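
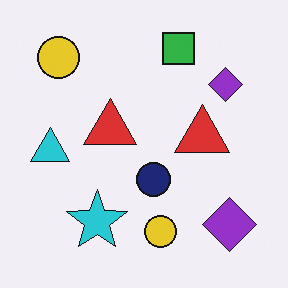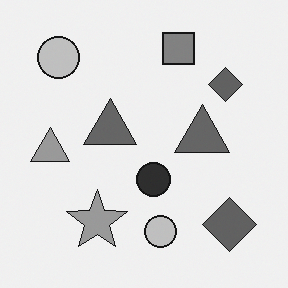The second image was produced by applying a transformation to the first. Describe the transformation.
The image was converted to grayscale.

All color is removed — every shape is now a shade of grey.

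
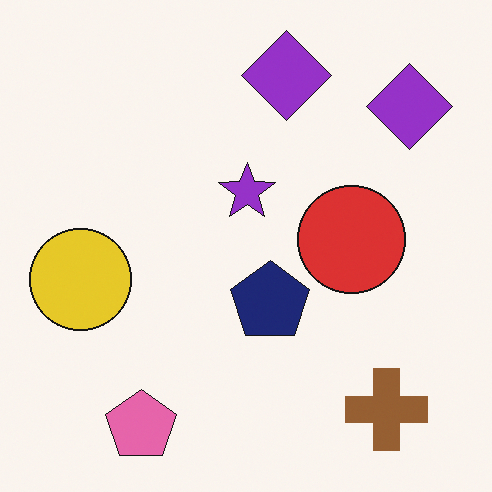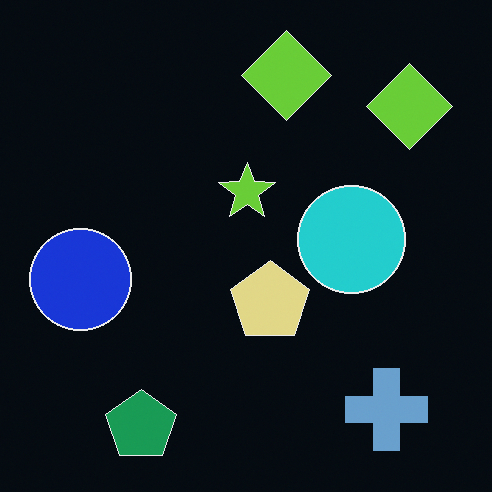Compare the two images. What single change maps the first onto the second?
The transformation is: color-inverted (negative).

The light background has become dark and every shape's color is its complement — a photographic negative.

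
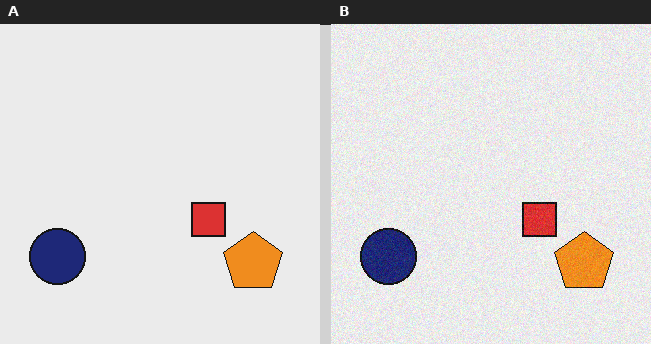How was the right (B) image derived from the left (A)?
This is the original image degraded with a light layer of grain.

Random speckle covers the whole image, including the flat background.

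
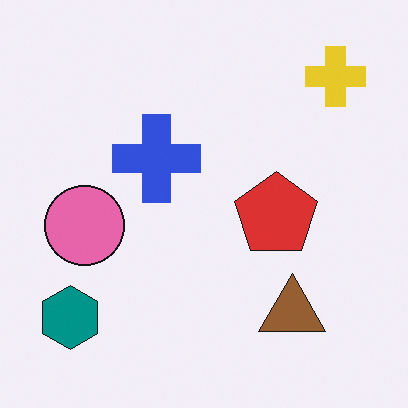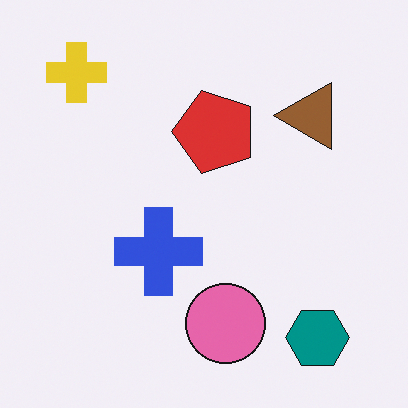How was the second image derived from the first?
The transformation is: rotated 90° counter-clockwise.

The yellow cross sits in the top-right of the first image and the top-left of the second — consistent with a whole-image 90° counter-clockwise rotation.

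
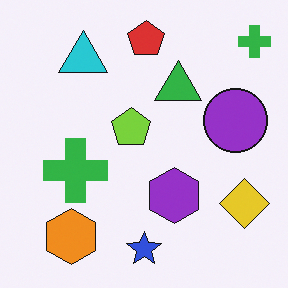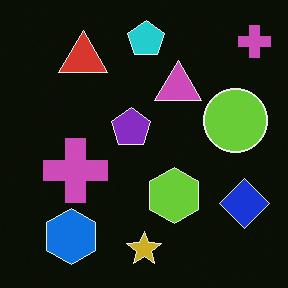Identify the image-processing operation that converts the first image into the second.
The transformation is: color-inverted (negative).

The light background has become dark and every shape's color is its complement — a photographic negative.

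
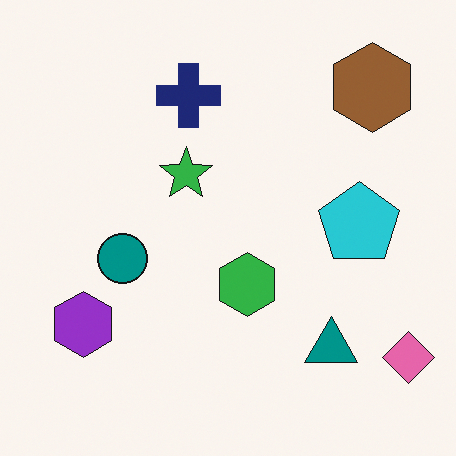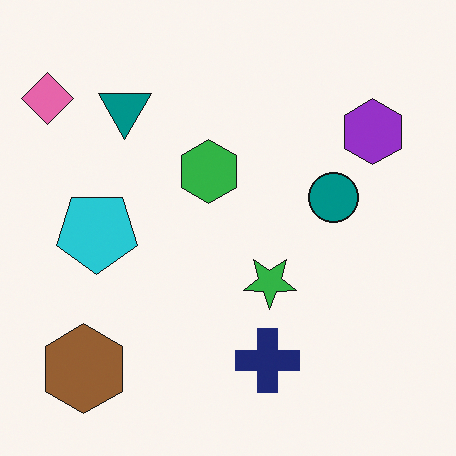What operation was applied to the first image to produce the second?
The second image is the first rotated 180°.

The pink diamond sits in the bottom-right of the first image and the top-left of the second — consistent with a whole-image 180° rotation.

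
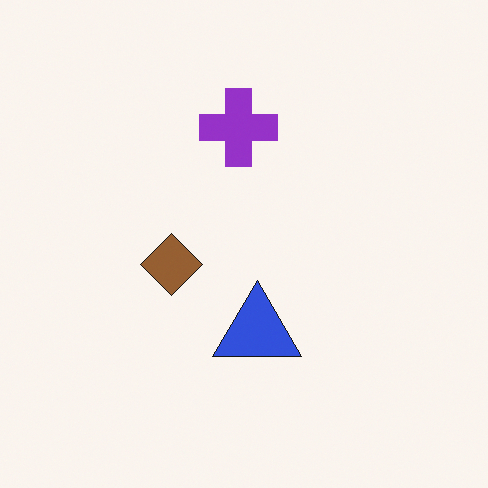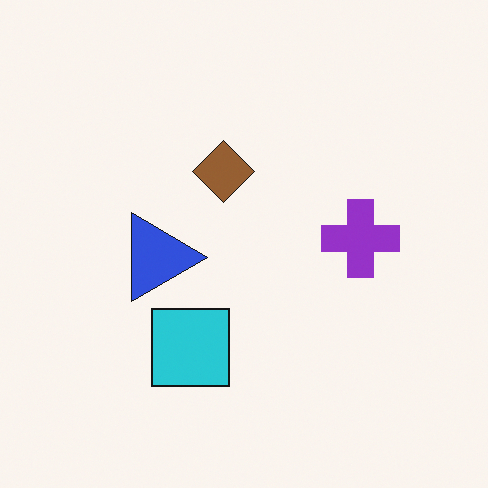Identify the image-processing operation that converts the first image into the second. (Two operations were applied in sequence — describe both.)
The image was rotated 90° clockwise, then overlaid with an additional cyan square.

The purple cross sits in the top of the first image and the right of the second — consistent with a whole-image 90° clockwise rotation. A cyan square appears in the second image that is absent from the first.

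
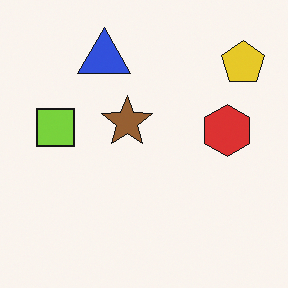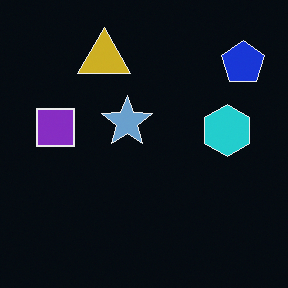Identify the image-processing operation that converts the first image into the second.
The transformation is: color-inverted (negative).

The light background has become dark and every shape's color is its complement — a photographic negative.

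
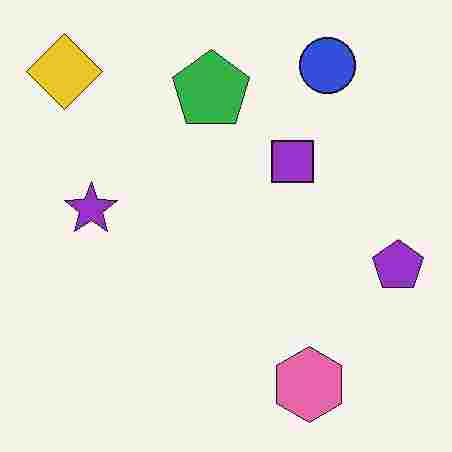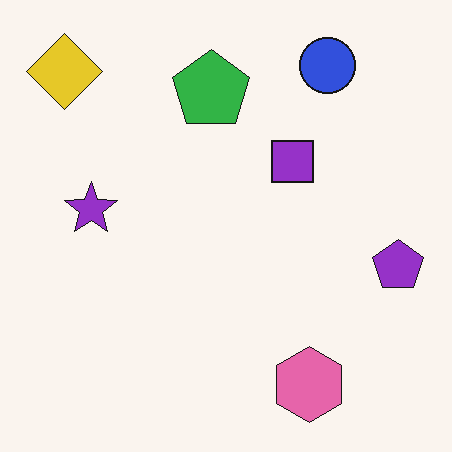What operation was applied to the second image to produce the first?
The transformation is: degraded with heavy JPEG compression.

Blocky 8×8 compression artifacts appear around shape edges and the flat background shows ringing — characteristic JPEG degradation.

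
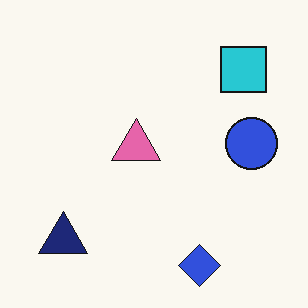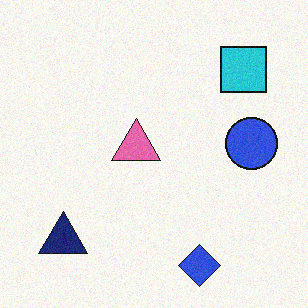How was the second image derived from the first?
The transformation is: degraded with a light layer of grain.

Random speckle covers the whole image, including the flat background.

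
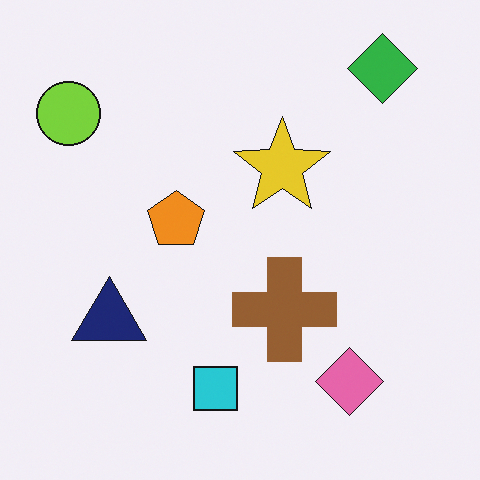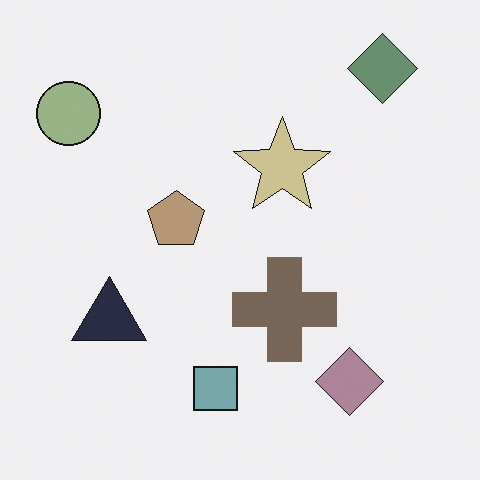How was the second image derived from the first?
The transformation is: made much more muted (saturation change).

All colors are more muted and greyish — a global saturation change.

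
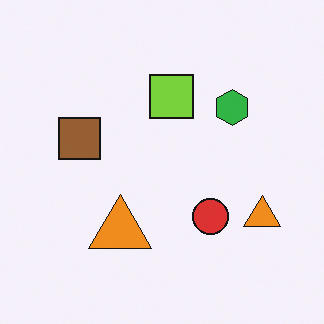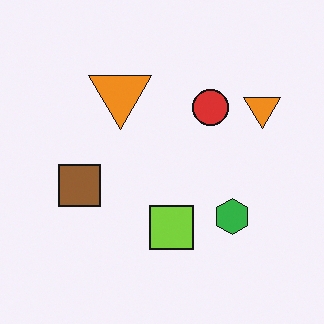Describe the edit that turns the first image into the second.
The second image is the first flipped vertically (top ↔ bottom).

The lime square is in the top of the first image and the bottom of the second — shapes on opposite sides of the horizontal midline have swapped in a mirror flip.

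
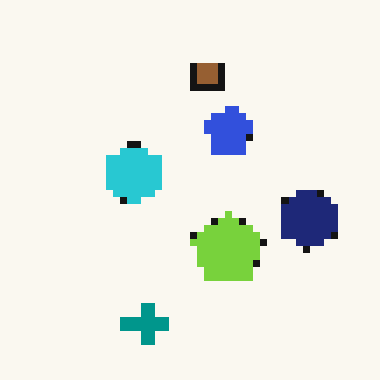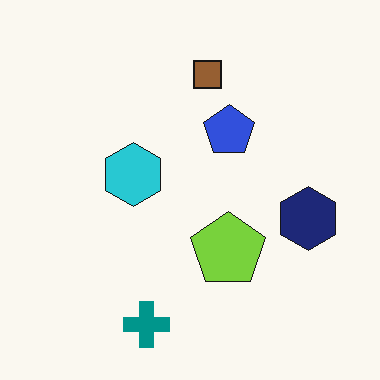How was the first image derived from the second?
Pixelated into visible square blocks.

Shapes are reduced to large square blocks; fine edges and outlines are lost — a downscale-then-upscale (mosaic) effect.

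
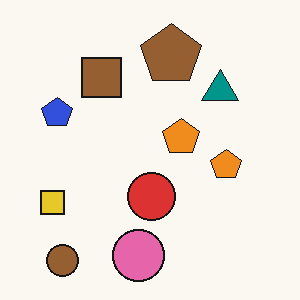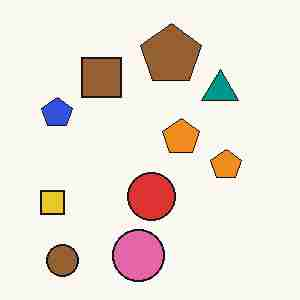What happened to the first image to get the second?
The transformation is: degraded with heavy JPEG compression.

Blocky 8×8 compression artifacts appear around shape edges and the flat background shows ringing — characteristic JPEG degradation.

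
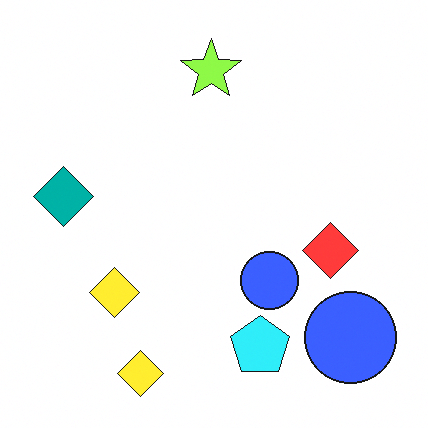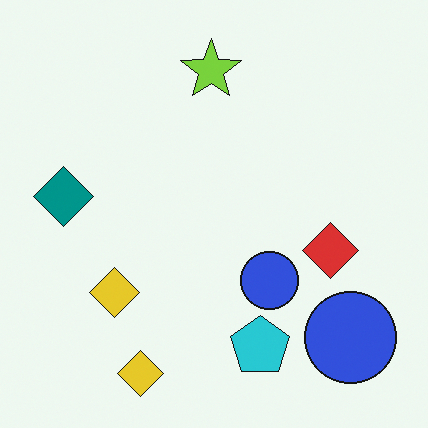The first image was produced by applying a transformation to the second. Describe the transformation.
Slightly brightened.

Every pixel — background and shapes alike — is uniformly brightened.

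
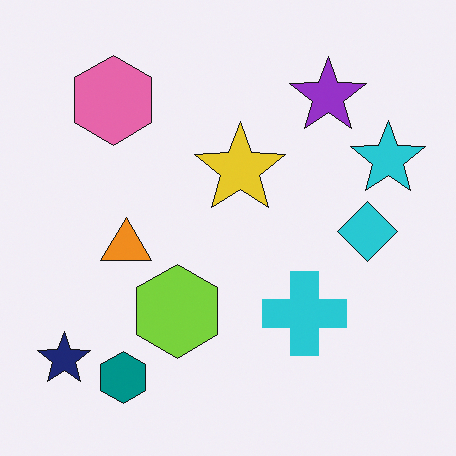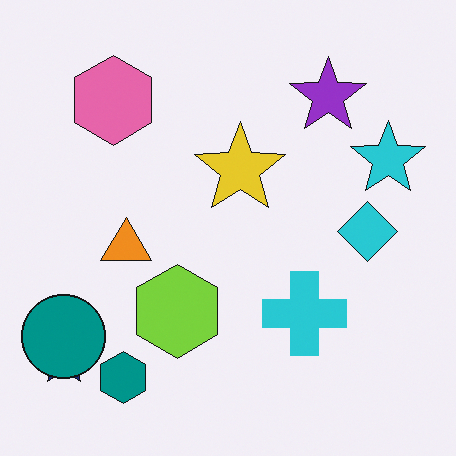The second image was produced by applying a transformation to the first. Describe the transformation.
The image was overlaid with an additional teal circle.

A teal circle appears in the second image that is absent from the first.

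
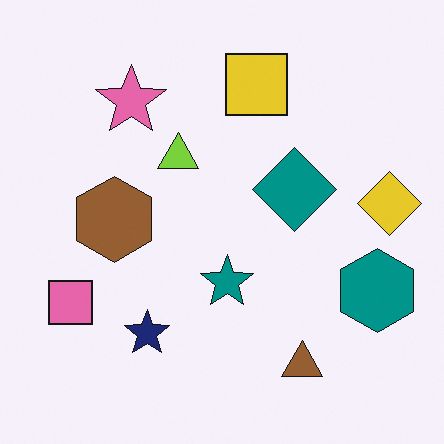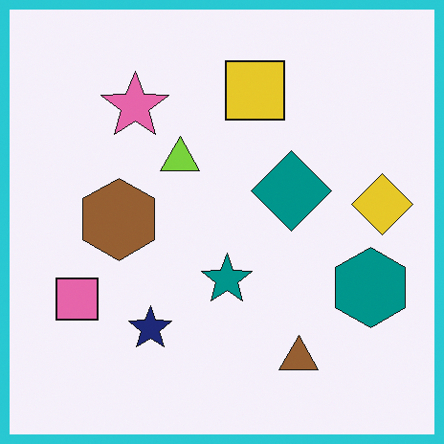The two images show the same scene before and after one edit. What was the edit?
The transformation is: framed with a cyan border.

A solid cyan frame runs around the edge of the second image, with the content slightly shrunk inside it.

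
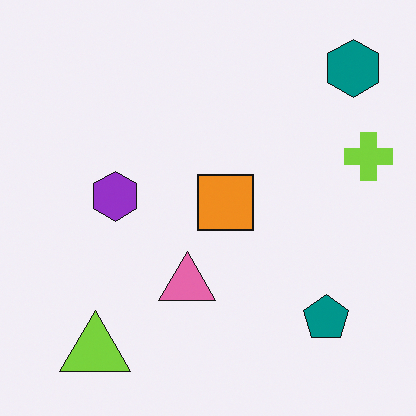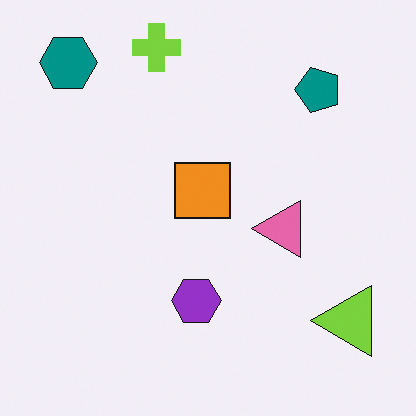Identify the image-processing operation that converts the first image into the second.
Rotated 90° counter-clockwise.

The teal hexagon sits in the top-right of the first image and the top-left of the second — consistent with a whole-image 90° counter-clockwise rotation.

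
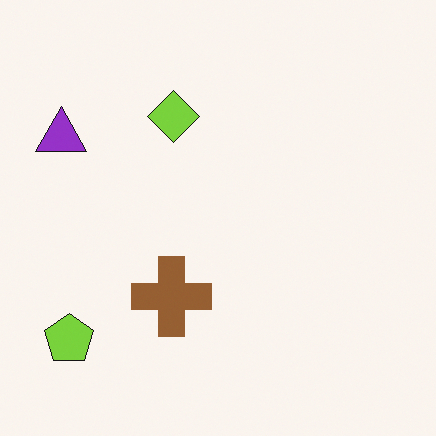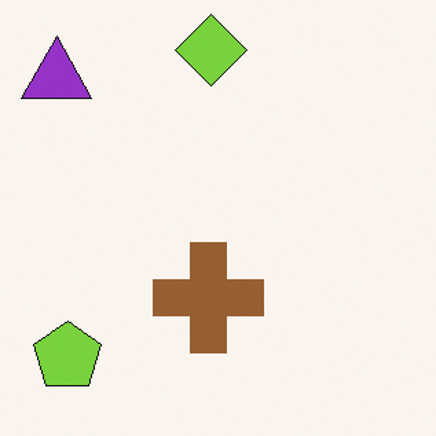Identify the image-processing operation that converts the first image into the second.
This is the original image cropped slightly and scaled back up.

The visible shapes are larger and the field of view is narrower; shapes near the original edges may be partly or wholly outside the frame — a crop-and-rescale.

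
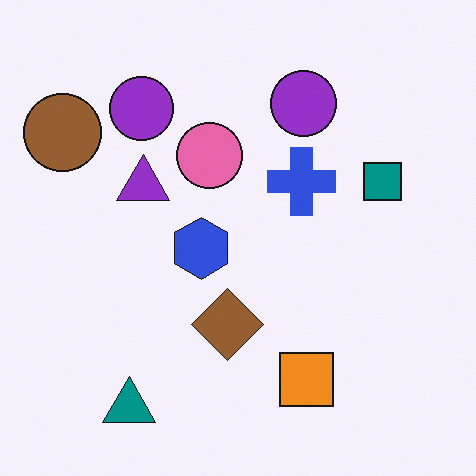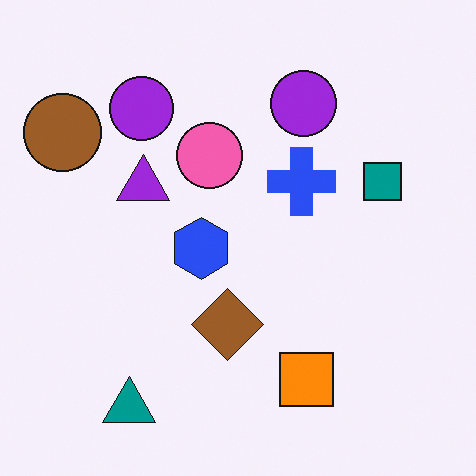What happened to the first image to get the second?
It was slightly oversaturated.

All colors are more vivid — a global saturation change.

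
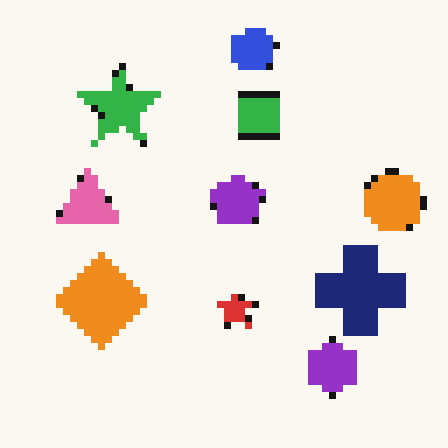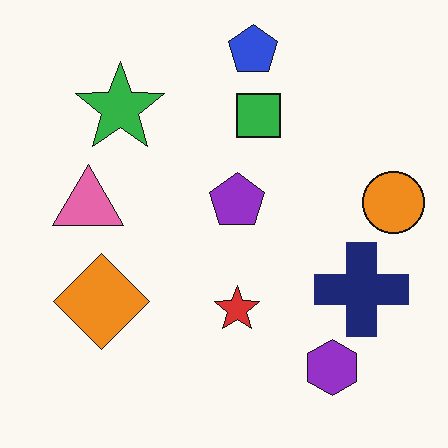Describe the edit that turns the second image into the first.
The transformation is: pixelated into visible square blocks.

Shapes are reduced to large square blocks; fine edges and outlines are lost — a downscale-then-upscale (mosaic) effect.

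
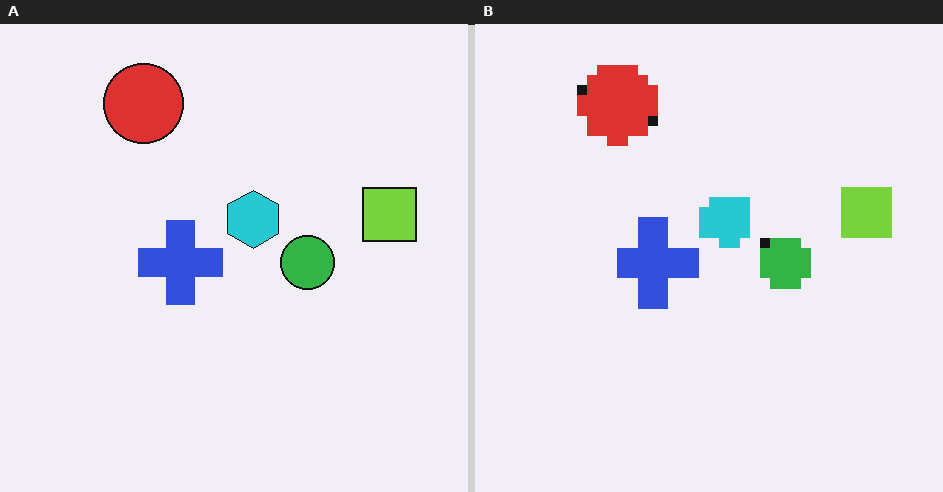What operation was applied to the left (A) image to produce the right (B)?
The right (B) image is the left (A) heavily pixelated into large blocks.

Shapes are reduced to large square blocks; fine edges and outlines are lost — a downscale-then-upscale (mosaic) effect.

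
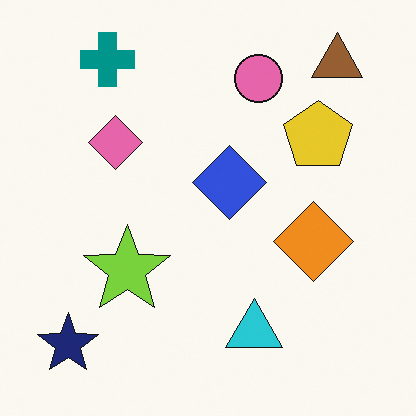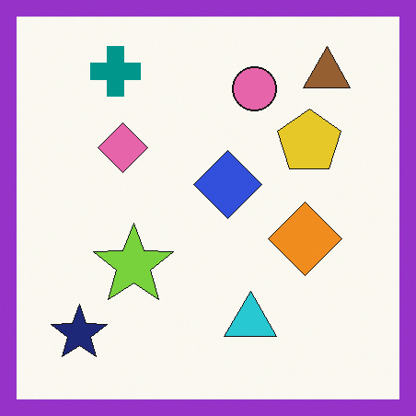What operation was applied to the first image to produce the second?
The image was framed with a purple border.

A solid purple frame runs around the edge of the second image, with the content slightly shrunk inside it.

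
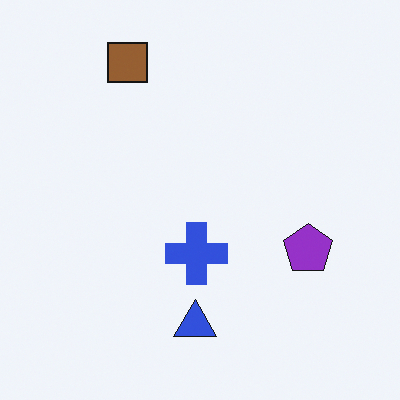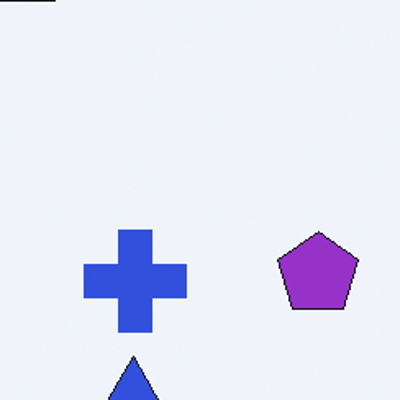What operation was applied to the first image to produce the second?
It was cropped tightly and scaled back up.

The visible shapes are larger and the field of view is narrower; shapes near the original edges may be partly or wholly outside the frame — a crop-and-rescale.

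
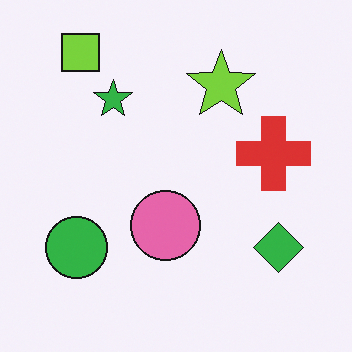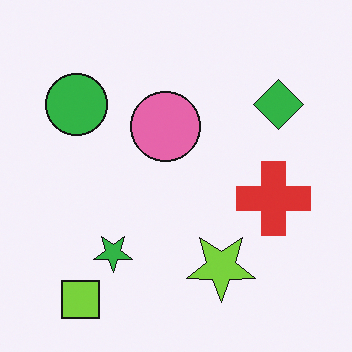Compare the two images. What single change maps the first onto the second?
This is the original image flipped vertically (top ↔ bottom).

The lime square is in the top-left of the first image and the bottom-left of the second — shapes on opposite sides of the horizontal midline have swapped in a mirror flip.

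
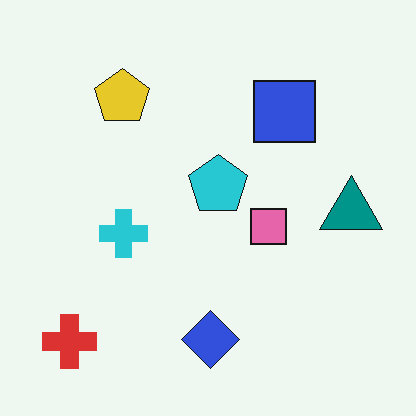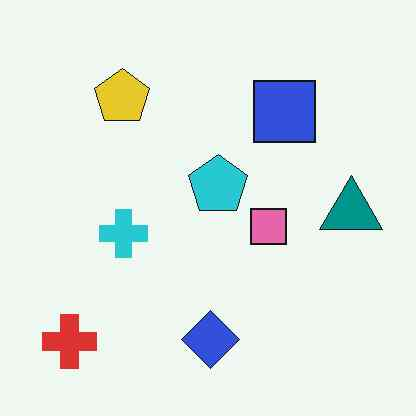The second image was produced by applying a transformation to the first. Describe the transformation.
The image was given moderate JPEG compression.

Blocky 8×8 compression artifacts appear around shape edges and the flat background shows ringing — characteristic JPEG degradation.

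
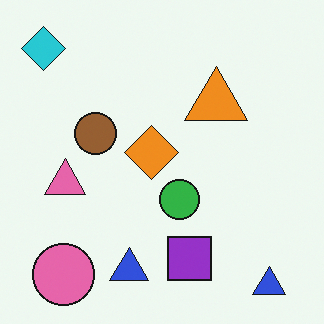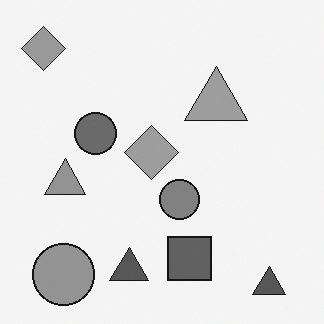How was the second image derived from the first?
The second image is the first converted to grayscale.

All color is removed — every shape is now a shade of grey.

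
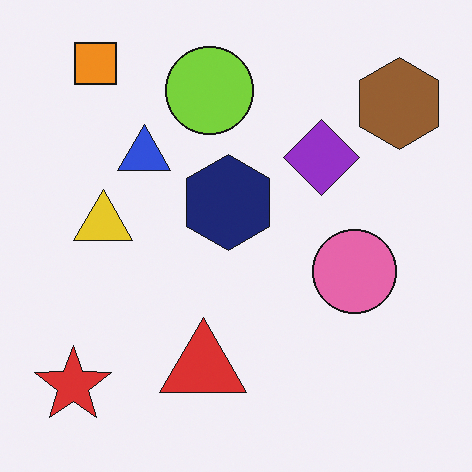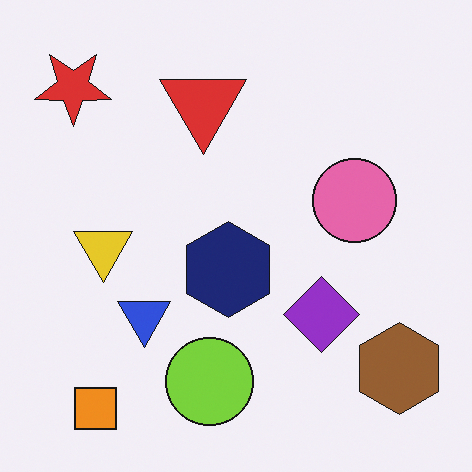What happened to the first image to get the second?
This is the original image flipped vertically (top ↔ bottom).

The orange square is in the top-left of the first image and the bottom-left of the second — shapes on opposite sides of the horizontal midline have swapped in a mirror flip.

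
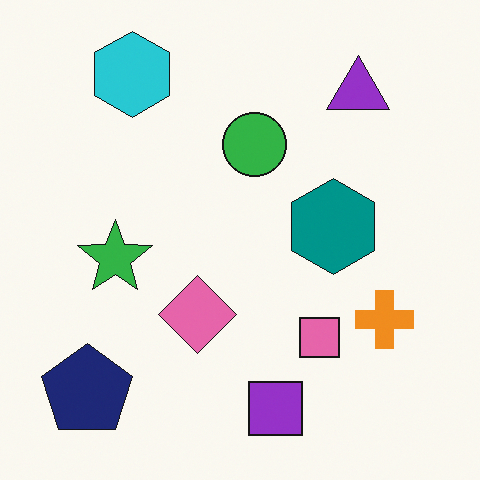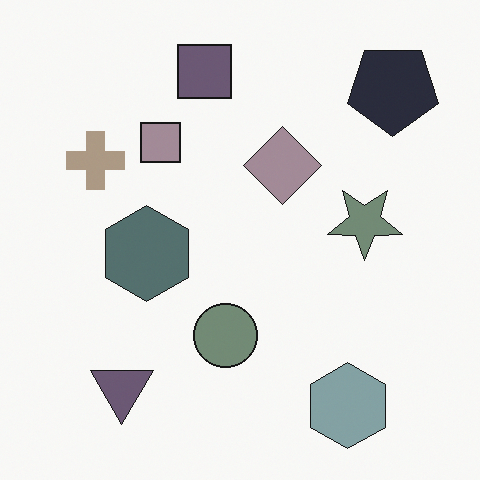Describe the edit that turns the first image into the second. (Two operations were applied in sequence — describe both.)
The image was rotated 180°, then heavily desaturated.

The navy pentagon sits in the bottom-left of the first image and the top-right of the second — consistent with a whole-image 180° rotation. All colors are more muted and greyish — a global saturation change.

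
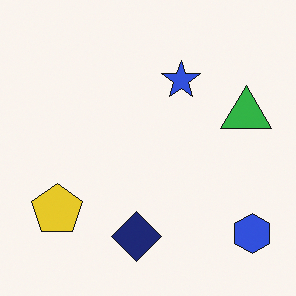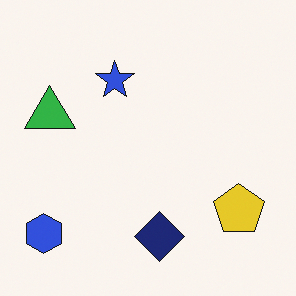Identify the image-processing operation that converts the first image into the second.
This is the original image flipped horizontally (left ↔ right).

The blue hexagon is in the bottom-right of the first image and the bottom-left of the second — shapes on opposite sides of the vertical midline have swapped in a mirror flip.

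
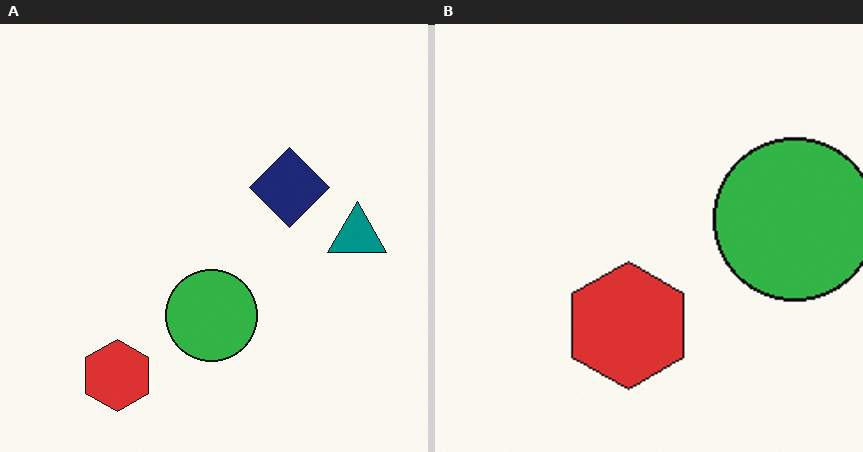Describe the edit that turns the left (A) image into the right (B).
The image was cropped to a noticeably smaller region and rescaled.

The visible shapes are larger and the field of view is narrower; shapes near the original edges may be partly or wholly outside the frame — a crop-and-rescale.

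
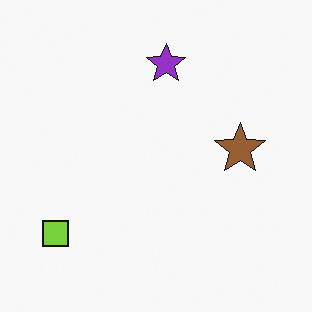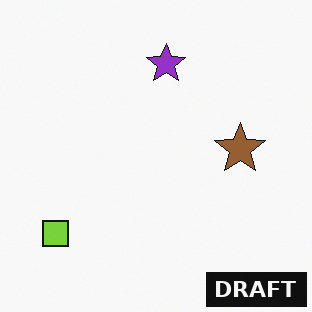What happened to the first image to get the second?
The second image is the first watermarked with the text "DRAFT" in the lower-right corner.

A dark label reading "DRAFT" appears in the lower-right corner.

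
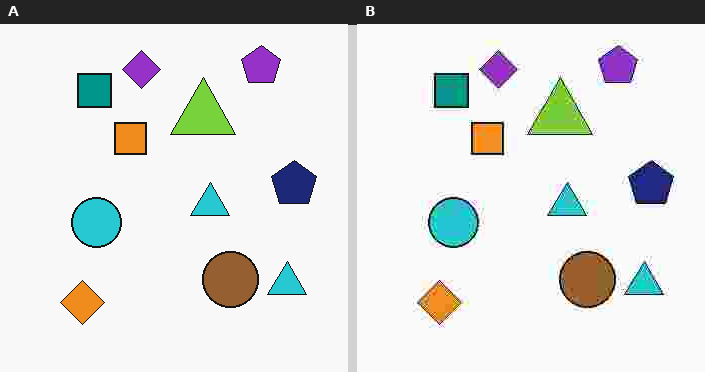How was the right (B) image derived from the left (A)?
The image was heavily JPEG-compressed with obvious blocking artifacts.

Blocky 8×8 compression artifacts appear around shape edges and the flat background shows ringing — characteristic JPEG degradation.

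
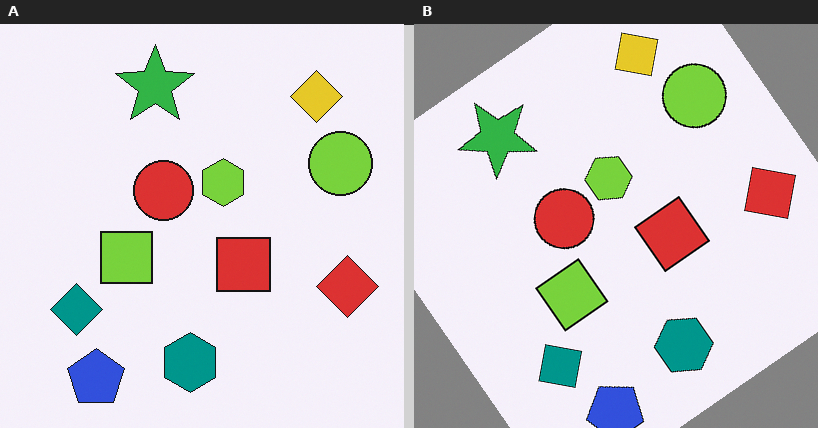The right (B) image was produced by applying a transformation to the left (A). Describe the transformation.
The right (B) image is the left (A) rotated counter-clockwise by a large amount — several tens of degrees.

Every shape is tilted by the same angle and the image corners show triangular fill wedges — a whole-image rotation by a non-right angle.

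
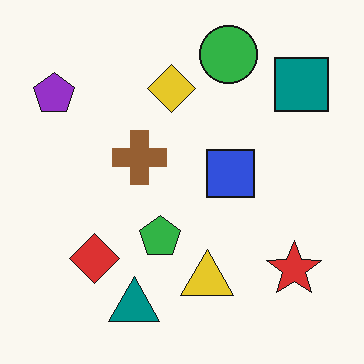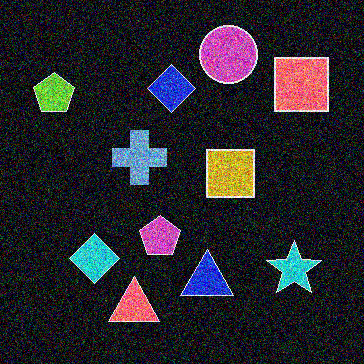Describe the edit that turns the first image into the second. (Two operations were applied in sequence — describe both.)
The image was color-inverted (negative), then degraded with heavy additive noise.

The light background has become dark and every shape's color is its complement — a photographic negative. Random speckle covers the whole image, including the flat background.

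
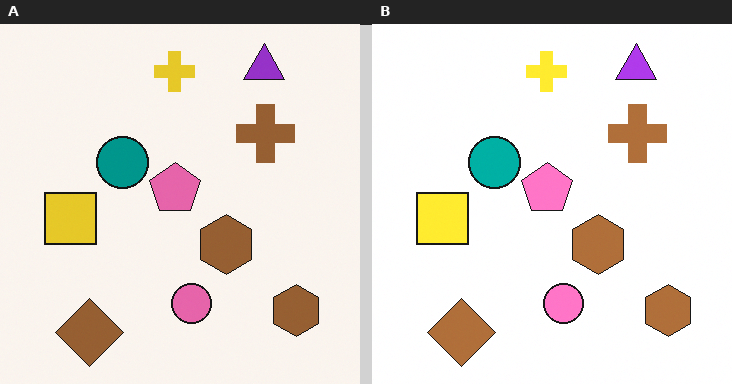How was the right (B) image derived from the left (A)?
It was slightly brightened.

Every pixel — background and shapes alike — is uniformly brightened.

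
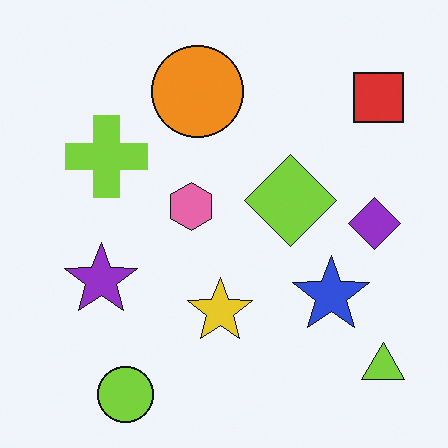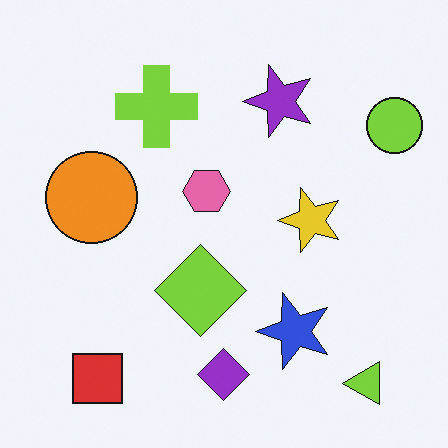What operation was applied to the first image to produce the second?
The second image is the first transposed (reflected across the top-left ↔ bottom-right diagonal).

Shapes have swapped their row and column positions — what was in the top-right is now in the bottom-left — a diagonal reflection.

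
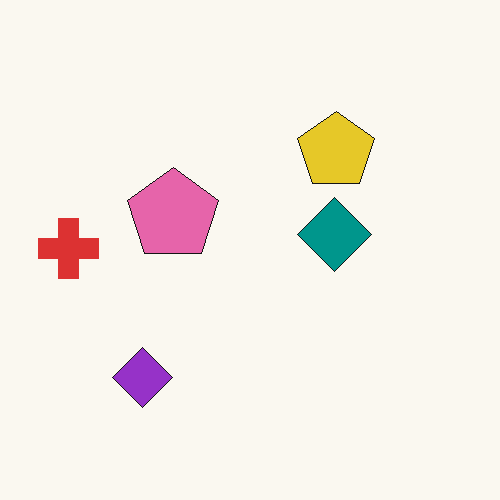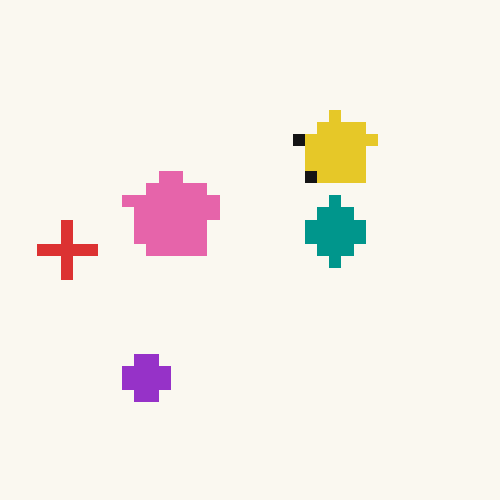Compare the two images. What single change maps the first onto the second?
The transformation is: heavily pixelated into large blocks.

Shapes are reduced to large square blocks; fine edges and outlines are lost — a downscale-then-upscale (mosaic) effect.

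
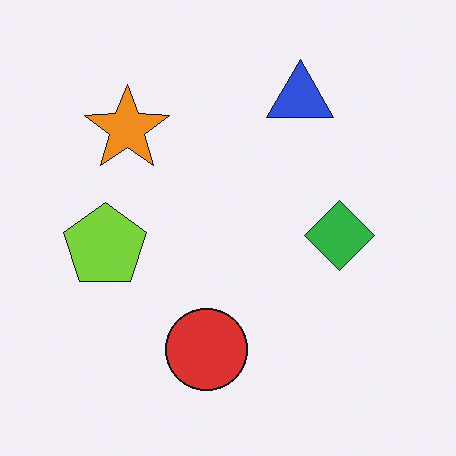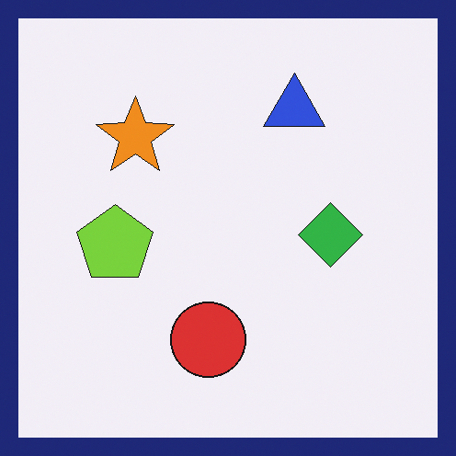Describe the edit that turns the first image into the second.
The second image is the first framed with a navy border.

A solid navy frame runs around the edge of the second image, with the content slightly shrunk inside it.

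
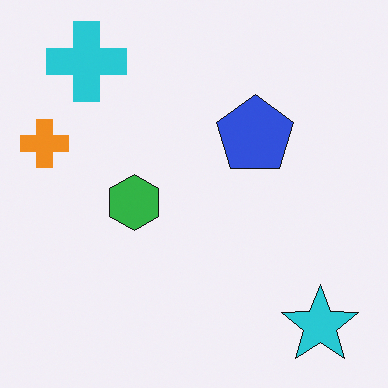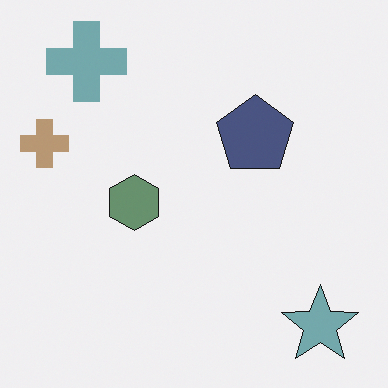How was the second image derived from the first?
The image was heavily desaturated.

All colors are more muted and greyish — a global saturation change.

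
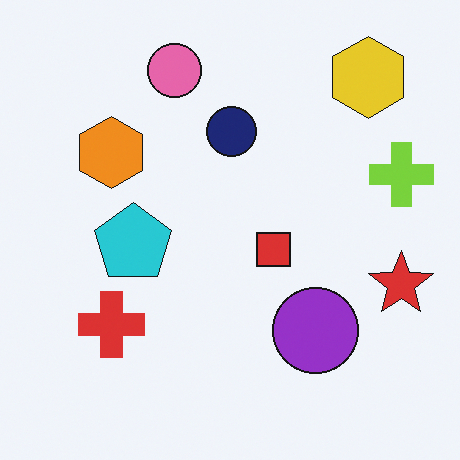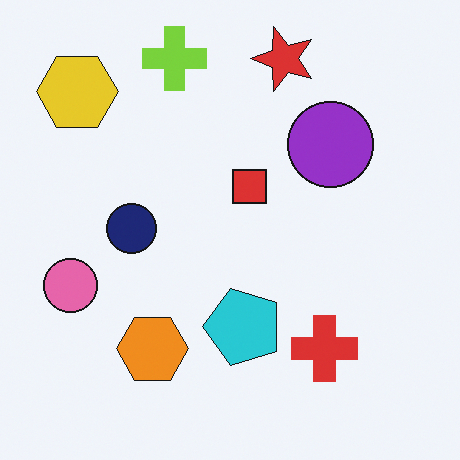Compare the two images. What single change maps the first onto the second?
The transformation is: rotated 90° counter-clockwise.

The yellow hexagon sits in the top-right of the first image and the top-left of the second — consistent with a whole-image 90° counter-clockwise rotation.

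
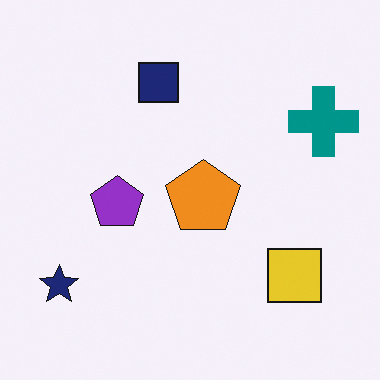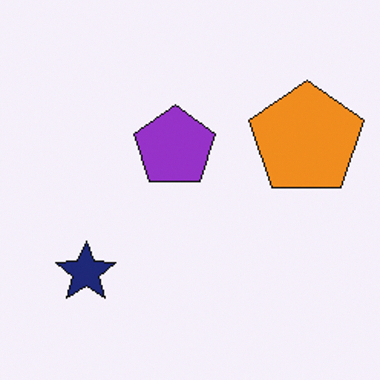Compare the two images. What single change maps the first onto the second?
It was cropped slightly and scaled back up.

The visible shapes are larger and the field of view is narrower; shapes near the original edges may be partly or wholly outside the frame — a crop-and-rescale.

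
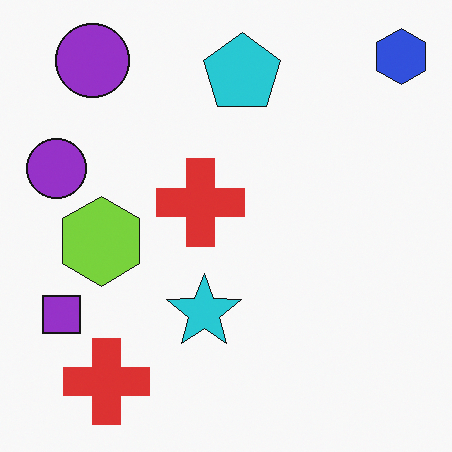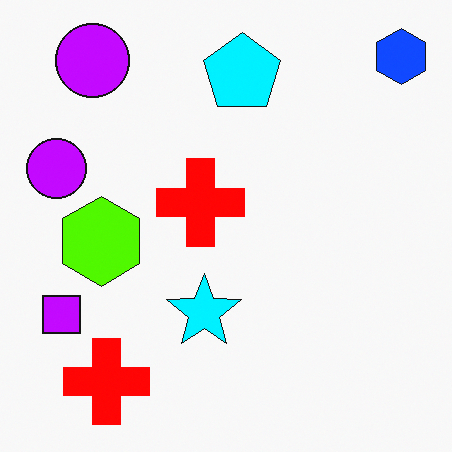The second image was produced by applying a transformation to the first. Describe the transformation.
This is the original image made much more vivid (saturation change).

All colors are more vivid — a global saturation change.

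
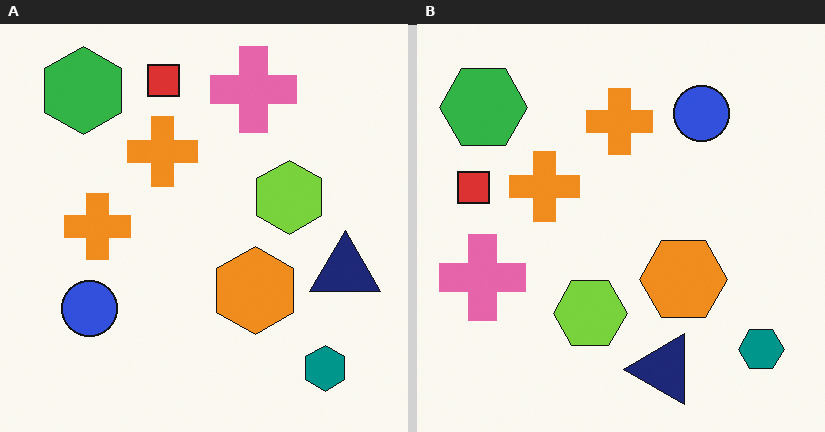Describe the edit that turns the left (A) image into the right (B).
The transformation is: transposed (reflected across the top-left ↔ bottom-right diagonal).

Shapes have swapped their row and column positions — what was in the top-right is now in the bottom-left — a diagonal reflection.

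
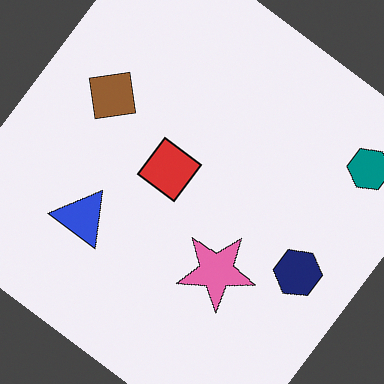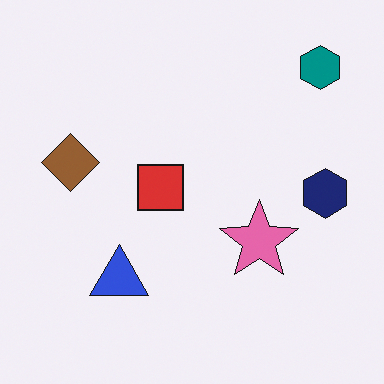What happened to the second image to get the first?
The image was rotated clockwise by a large amount — several tens of degrees.

Every shape is tilted by the same angle and the image corners show triangular fill wedges — a whole-image rotation by a non-right angle.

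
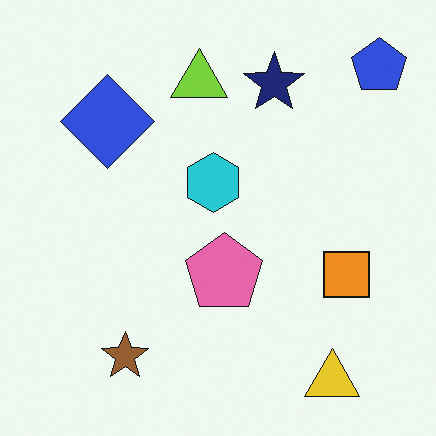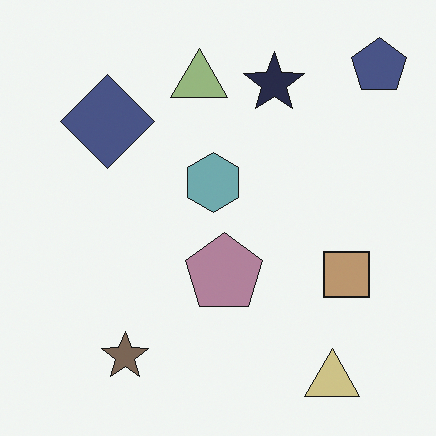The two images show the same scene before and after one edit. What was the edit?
This is the original image made much more muted (saturation change).

All colors are more muted and greyish — a global saturation change.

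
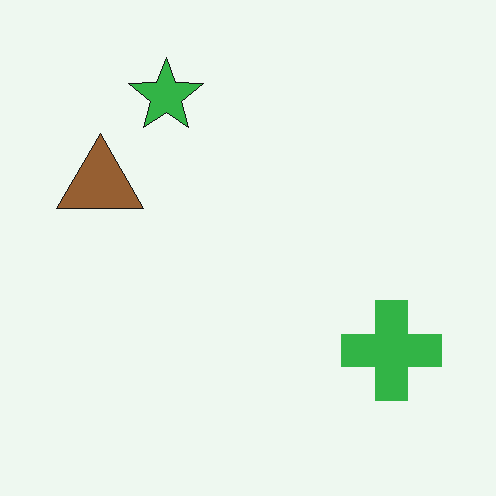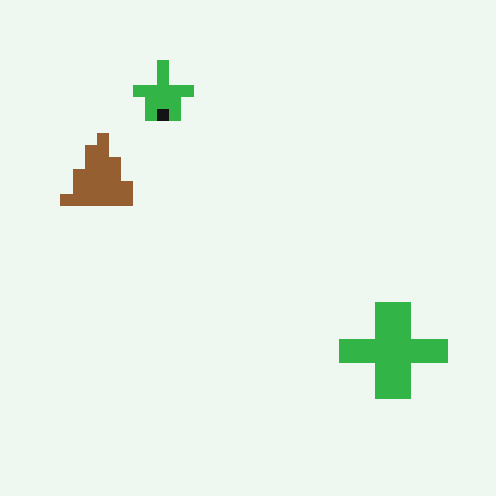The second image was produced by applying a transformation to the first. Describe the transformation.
It was coarsely pixelated.

Shapes are reduced to large square blocks; fine edges and outlines are lost — a downscale-then-upscale (mosaic) effect.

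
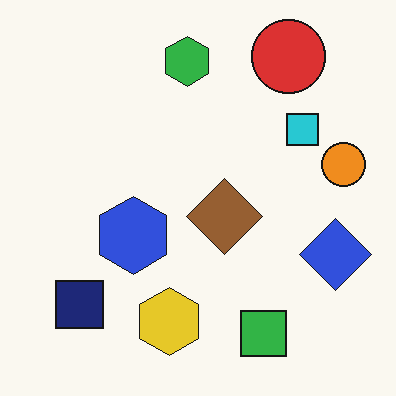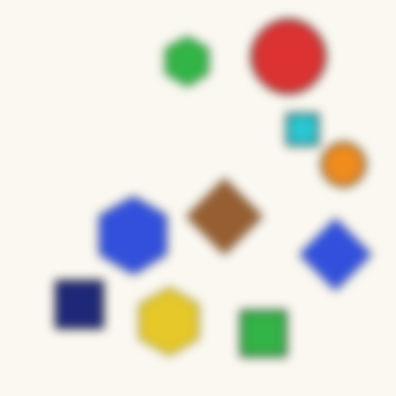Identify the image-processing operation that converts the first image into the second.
The transformation is: strongly gaussian-blurred.

Shape edges and outlines are uniformly softened across the whole image.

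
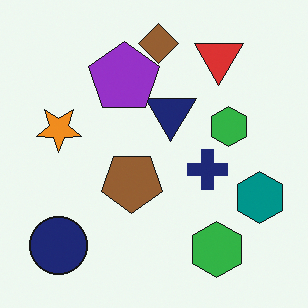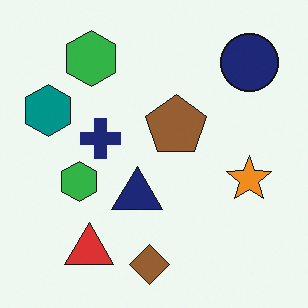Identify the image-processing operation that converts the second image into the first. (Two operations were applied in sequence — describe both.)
It was rotated 180°, then overlaid with an additional purple pentagon.

The navy circle sits in the top-right of the second image and the bottom-left of the first — consistent with a whole-image 180° rotation. A purple pentagon appears in the first image that is absent from the second.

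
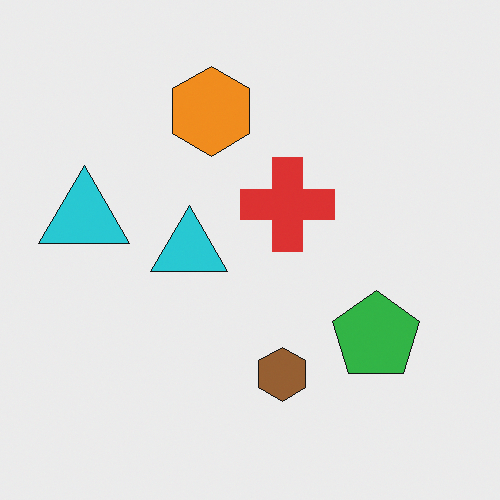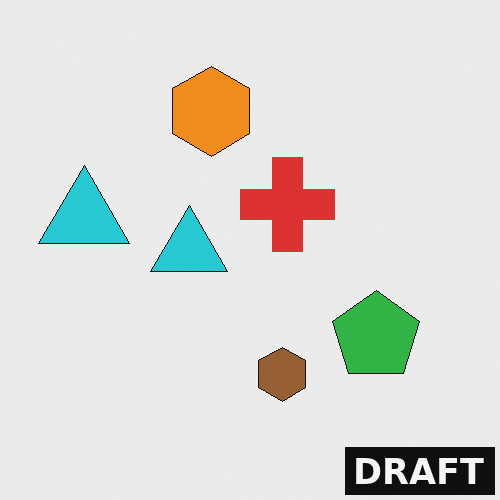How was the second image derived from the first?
The transformation is: watermarked with the text "DRAFT" in the lower-right corner.

A dark label reading "DRAFT" appears in the lower-right corner.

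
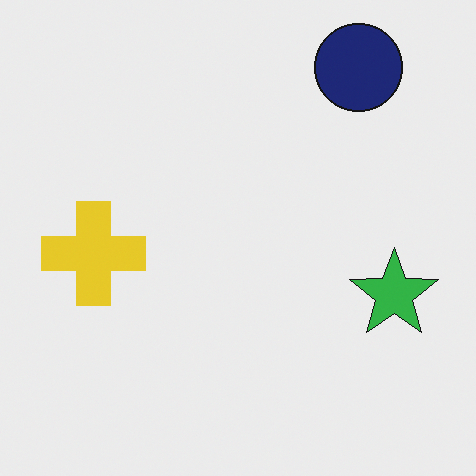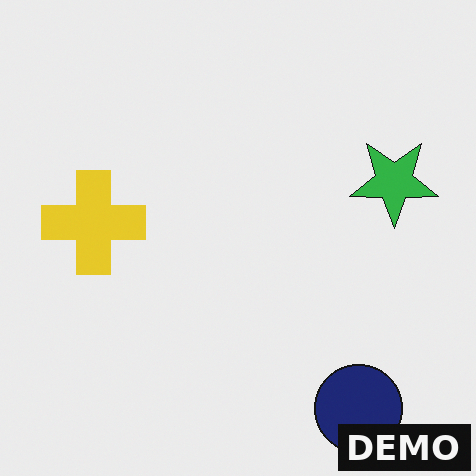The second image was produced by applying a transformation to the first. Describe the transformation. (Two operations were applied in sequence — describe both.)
The transformation is: flipped vertically (top ↔ bottom), then watermarked with the text "DEMO" in the lower-right corner.

The navy circle is in the top-right of the first image and the bottom-right of the second — shapes on opposite sides of the horizontal midline have swapped in a mirror flip. A dark label reading "DEMO" appears in the lower-right corner.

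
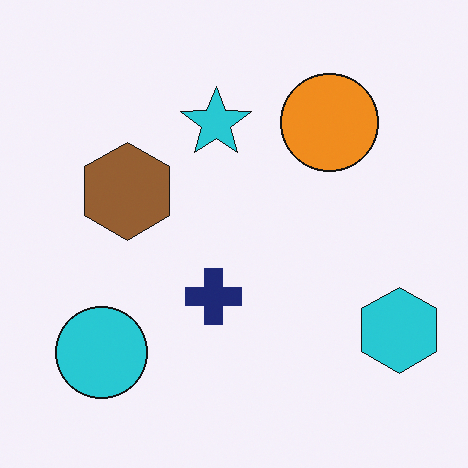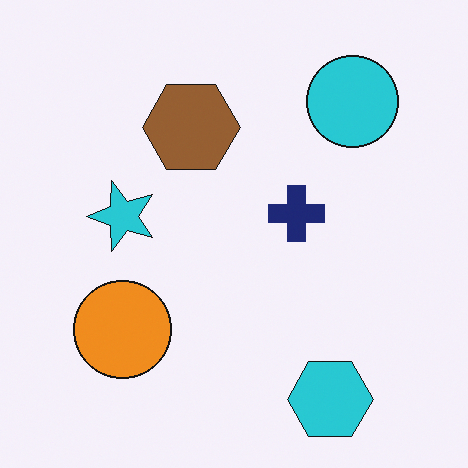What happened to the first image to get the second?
The second image is the first transposed (reflected across the top-left ↔ bottom-right diagonal).

Shapes have swapped their row and column positions — what was in the top-right is now in the bottom-left — a diagonal reflection.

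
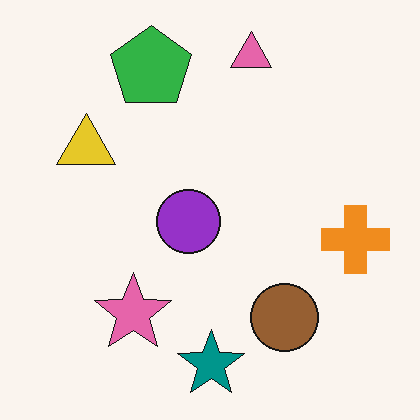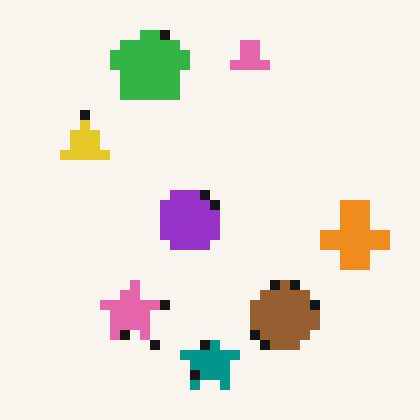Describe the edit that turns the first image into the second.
It was heavily pixelated into large blocks.

Shapes are reduced to large square blocks; fine edges and outlines are lost — a downscale-then-upscale (mosaic) effect.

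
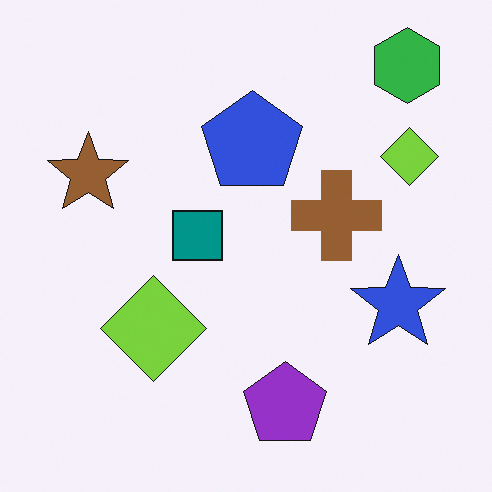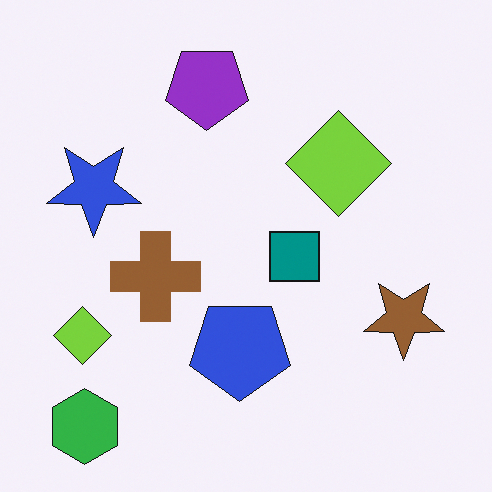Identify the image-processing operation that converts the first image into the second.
The transformation is: rotated 180°.

The green hexagon sits in the top-right of the first image and the bottom-left of the second — consistent with a whole-image 180° rotation.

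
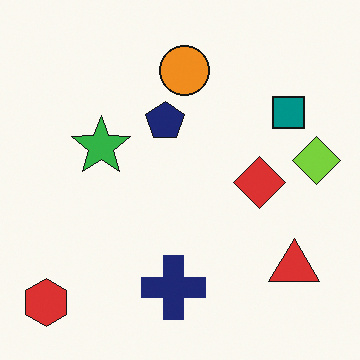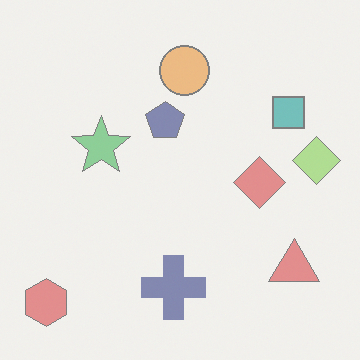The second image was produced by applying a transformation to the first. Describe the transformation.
The transformation is: given much lower contrast.

Tones are pushed toward mid-grey across the whole image — a global contrast change.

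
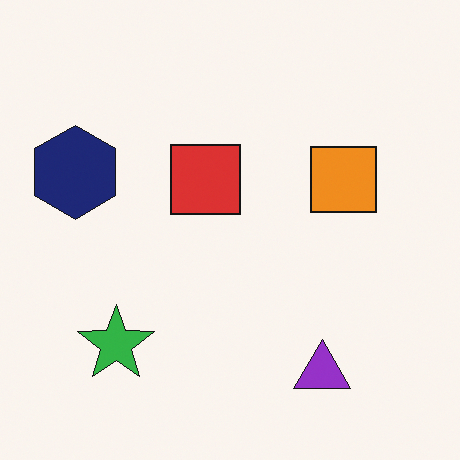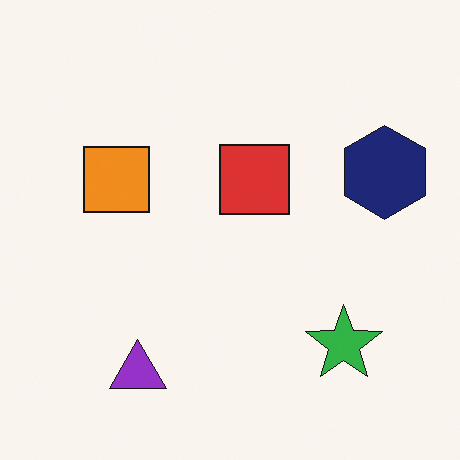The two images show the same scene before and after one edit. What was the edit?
This is the original image flipped horizontally (left ↔ right).

The navy hexagon is in the left of the first image and the right of the second — shapes on opposite sides of the vertical midline have swapped in a mirror flip.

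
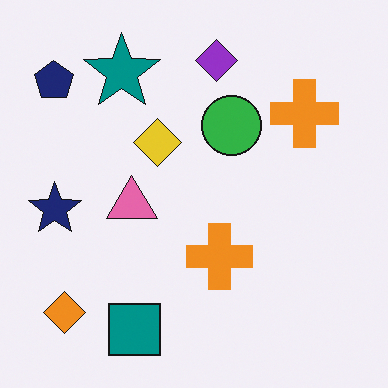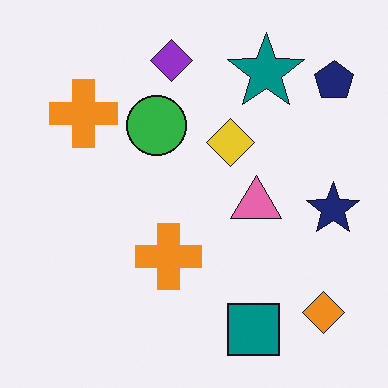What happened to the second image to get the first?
It was flipped horizontally (left ↔ right).

The navy pentagon is in the top-right of the second image and the top-left of the first — shapes on opposite sides of the vertical midline have swapped in a mirror flip.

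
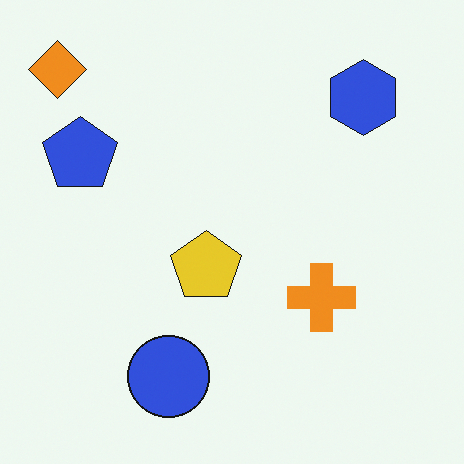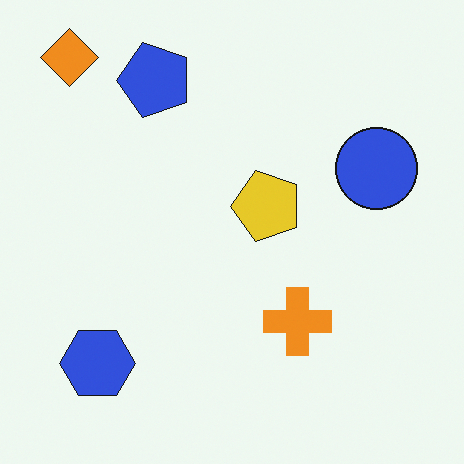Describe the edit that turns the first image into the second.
Transposed (reflected across the top-left ↔ bottom-right diagonal).

Shapes have swapped their row and column positions — what was in the top-right is now in the bottom-left — a diagonal reflection.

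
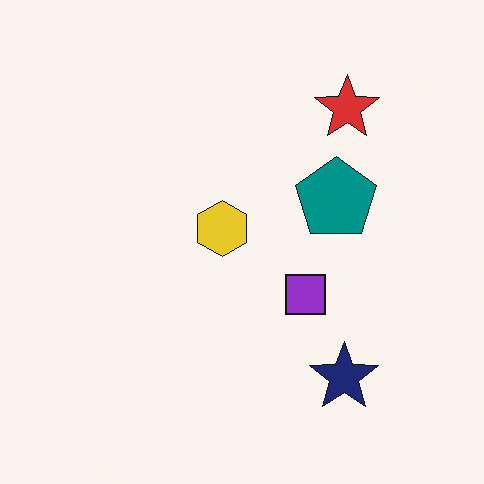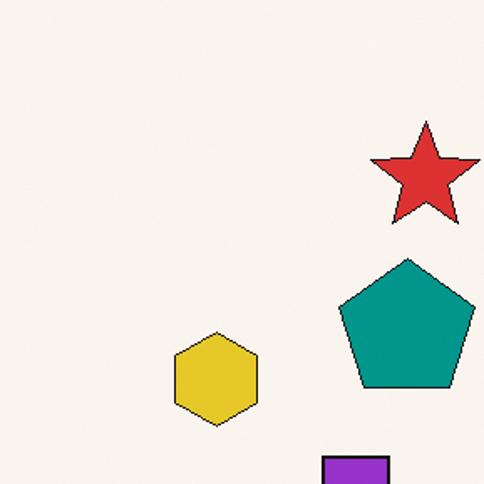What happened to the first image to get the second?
This is the original image cropped tightly and scaled back up.

The visible shapes are larger and the field of view is narrower; shapes near the original edges may be partly or wholly outside the frame — a crop-and-rescale.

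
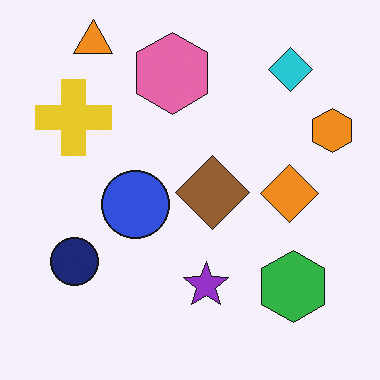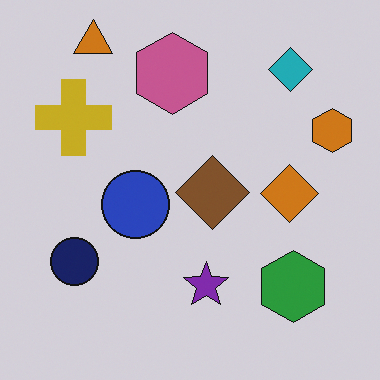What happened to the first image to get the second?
The image was darkened a little.

Every pixel — background and shapes alike — is uniformly darkened.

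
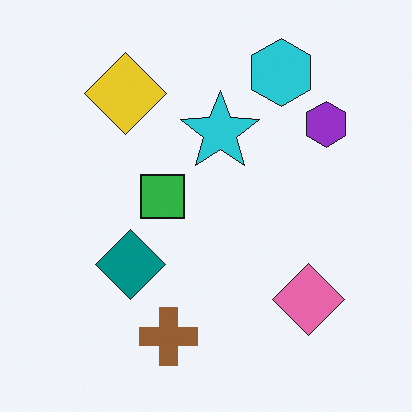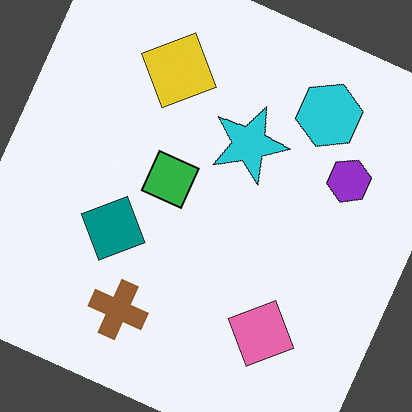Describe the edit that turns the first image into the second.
The image was rotated clockwise by a clearly visible amount.

Every shape is tilted by the same angle and the image corners show triangular fill wedges — a whole-image rotation by a non-right angle.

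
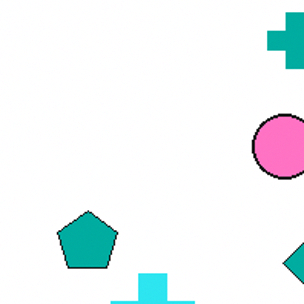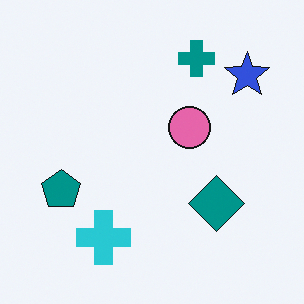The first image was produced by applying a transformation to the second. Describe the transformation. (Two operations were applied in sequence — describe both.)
The transformation is: brightened a little, then cropped slightly and scaled back up.

Every pixel — background and shapes alike — is uniformly brightened. The visible shapes are larger and the field of view is narrower; shapes near the original edges may be partly or wholly outside the frame — a crop-and-rescale.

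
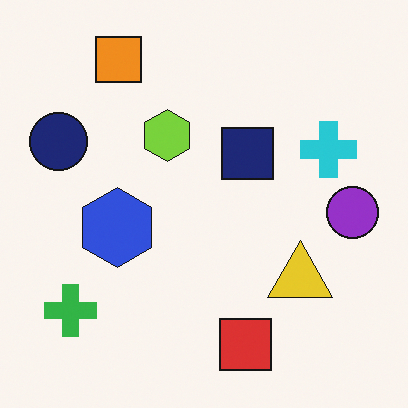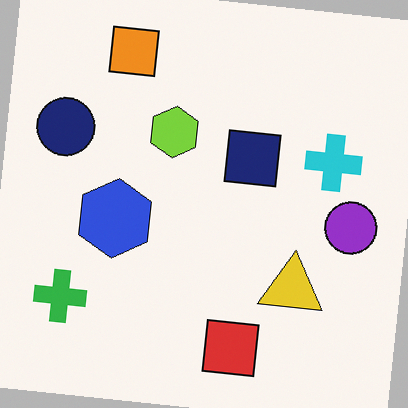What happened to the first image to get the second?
It was rotated clockwise by a small amount.

Every shape is tilted by the same angle and the image corners show triangular fill wedges — a whole-image rotation by a non-right angle.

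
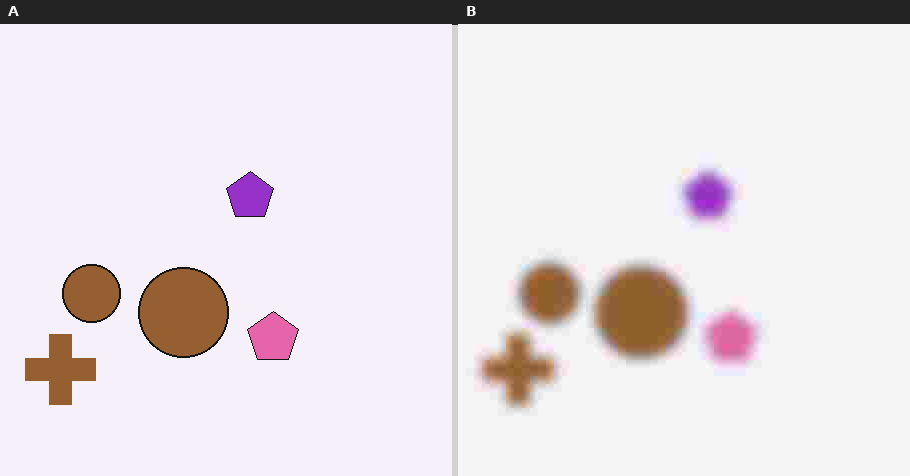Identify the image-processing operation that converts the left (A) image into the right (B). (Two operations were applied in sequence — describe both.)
The image was heavily blurred, then degraded with heavy JPEG compression.

Shape edges and outlines are uniformly softened across the whole image. Blocky 8×8 compression artifacts appear around shape edges and the flat background shows ringing — characteristic JPEG degradation.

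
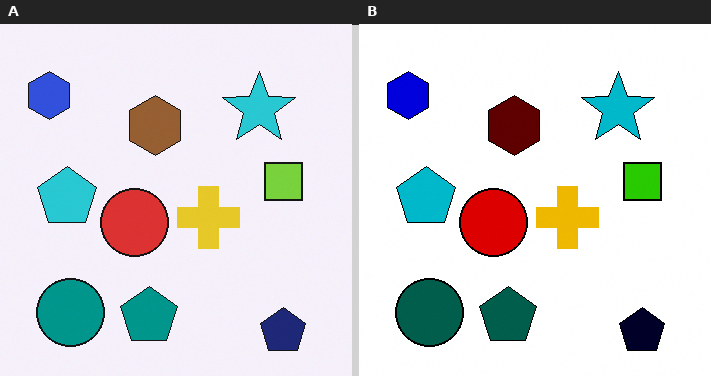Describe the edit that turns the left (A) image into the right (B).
The image was boosted in contrast.

Tones are pushed away from mid-grey across the whole image — a global contrast change.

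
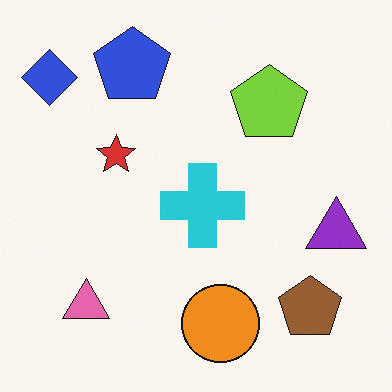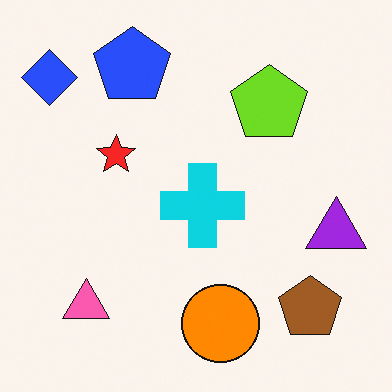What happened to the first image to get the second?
The transformation is: slightly oversaturated.

All colors are more vivid — a global saturation change.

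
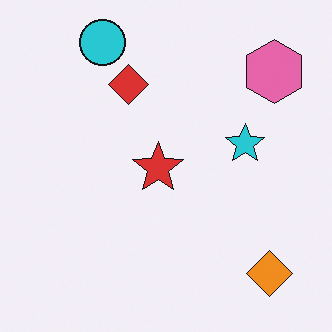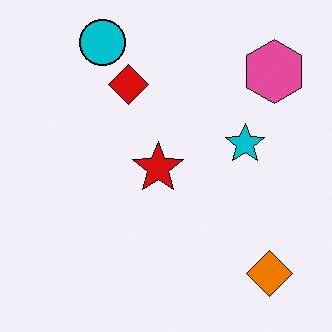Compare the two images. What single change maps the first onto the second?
It was given slightly increased contrast.

Tones are pushed away from mid-grey across the whole image — a global contrast change.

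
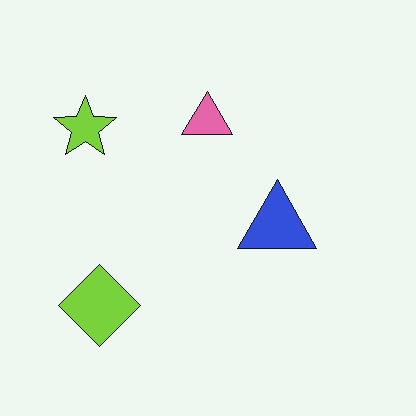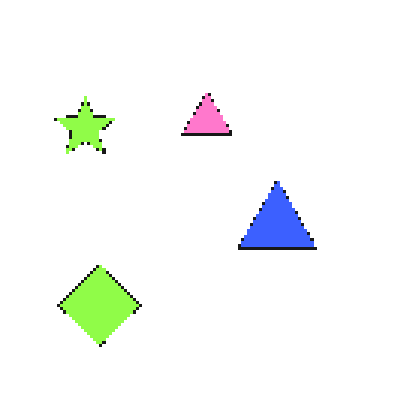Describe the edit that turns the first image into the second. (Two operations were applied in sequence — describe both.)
The transformation is: slightly brightened, then lightly pixelated (a mild mosaic effect).

Every pixel — background and shapes alike — is uniformly brightened. Shapes are reduced to large square blocks; fine edges and outlines are lost — a downscale-then-upscale (mosaic) effect.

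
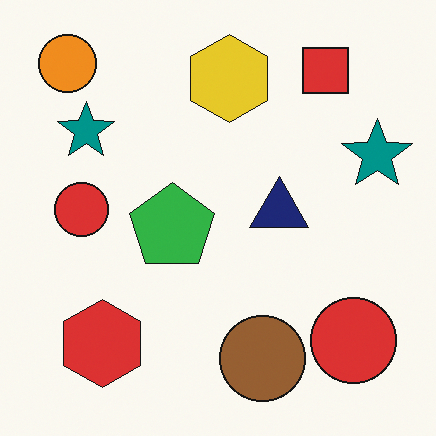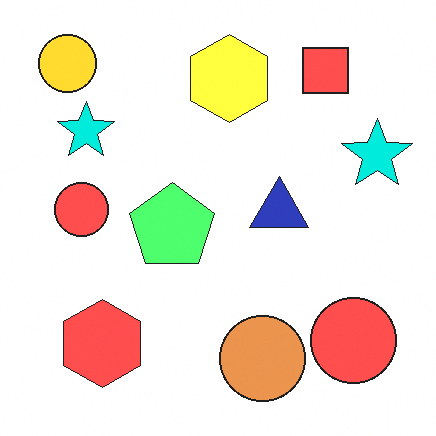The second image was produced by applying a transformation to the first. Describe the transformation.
This is the original image brightened a lot.

Every pixel — background and shapes alike — is uniformly brightened.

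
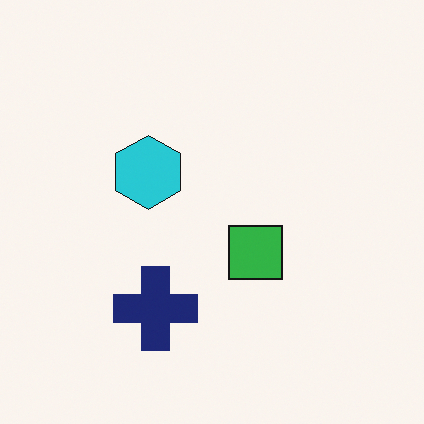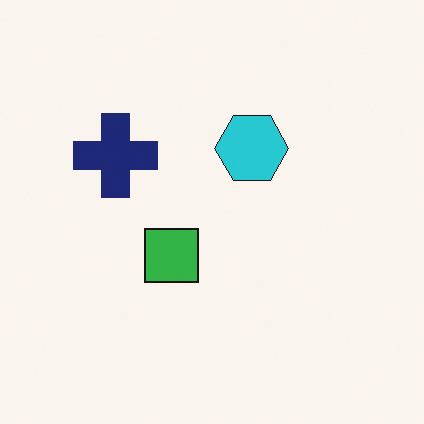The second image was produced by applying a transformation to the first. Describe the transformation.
The image was rotated 90° clockwise.

The navy cross sits in the bottom of the first image and the left of the second — consistent with a whole-image 90° clockwise rotation.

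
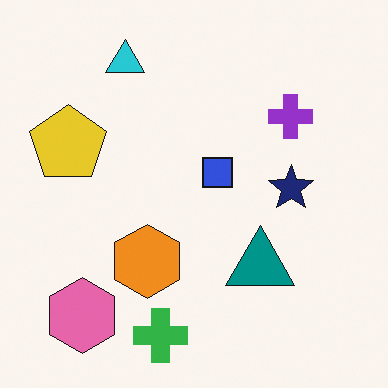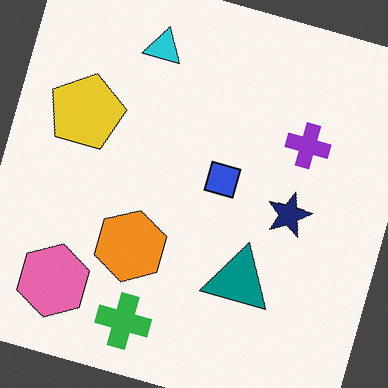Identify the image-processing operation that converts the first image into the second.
This is the original image rotated clockwise by a clearly visible amount.

Every shape is tilted by the same angle and the image corners show triangular fill wedges — a whole-image rotation by a non-right angle.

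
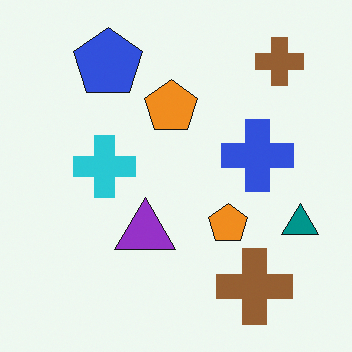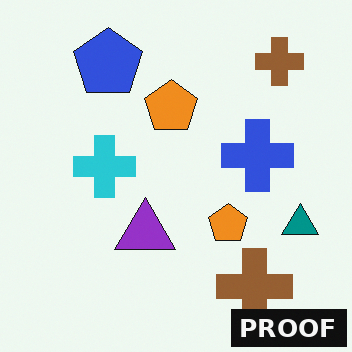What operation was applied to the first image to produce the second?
The second image is the first watermarked with the text "PROOF" in the lower-right corner.

A dark label reading "PROOF" appears in the lower-right corner.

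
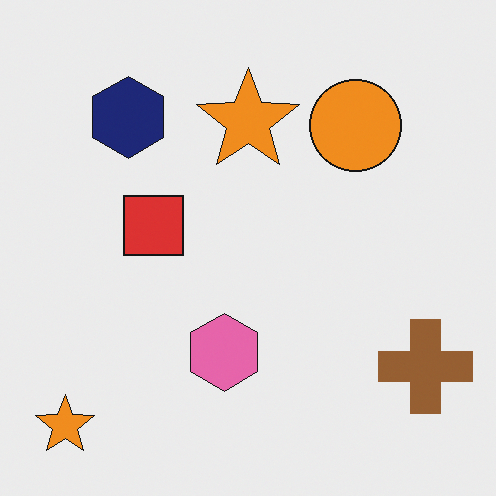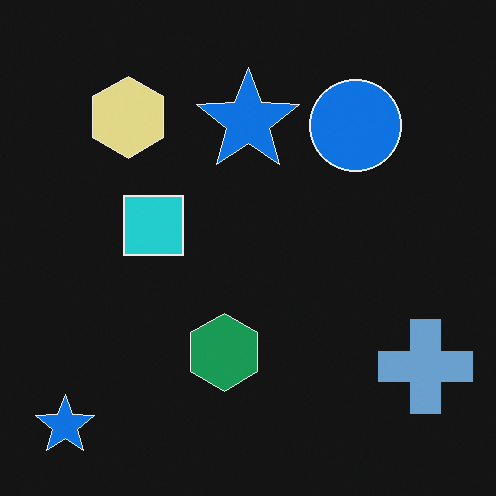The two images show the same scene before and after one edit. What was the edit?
Color-inverted (negative).

The light background has become dark and every shape's color is its complement — a photographic negative.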